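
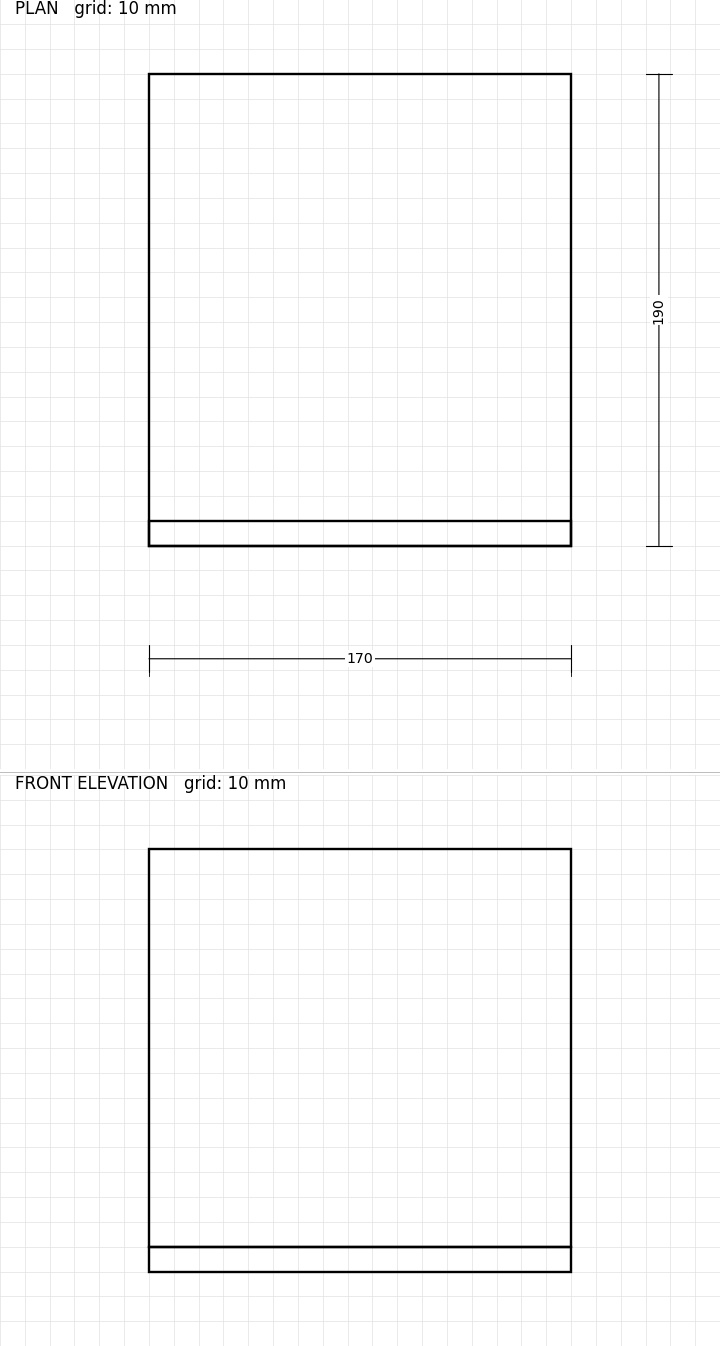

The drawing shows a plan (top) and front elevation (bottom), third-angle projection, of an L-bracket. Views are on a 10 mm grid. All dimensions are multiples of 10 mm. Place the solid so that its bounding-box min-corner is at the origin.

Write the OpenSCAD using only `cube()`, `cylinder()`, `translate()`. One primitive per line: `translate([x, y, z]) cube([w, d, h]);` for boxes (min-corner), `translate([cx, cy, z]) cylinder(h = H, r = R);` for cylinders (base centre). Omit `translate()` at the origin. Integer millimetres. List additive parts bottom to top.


cube([170, 190, 10]);
translate([0, 0, 10]) cube([170, 10, 160]);


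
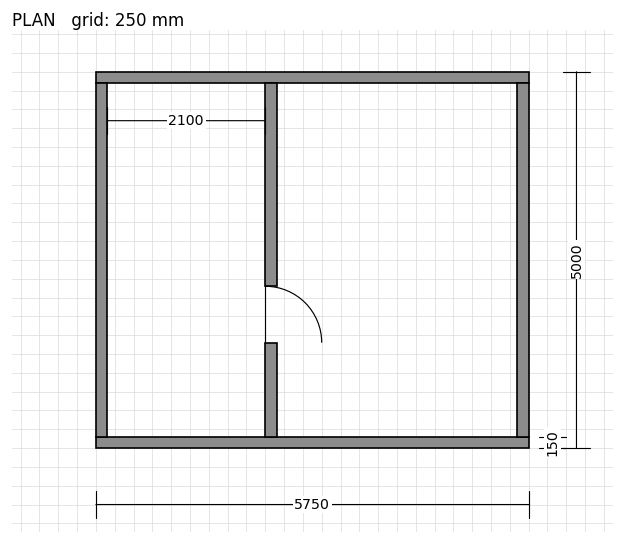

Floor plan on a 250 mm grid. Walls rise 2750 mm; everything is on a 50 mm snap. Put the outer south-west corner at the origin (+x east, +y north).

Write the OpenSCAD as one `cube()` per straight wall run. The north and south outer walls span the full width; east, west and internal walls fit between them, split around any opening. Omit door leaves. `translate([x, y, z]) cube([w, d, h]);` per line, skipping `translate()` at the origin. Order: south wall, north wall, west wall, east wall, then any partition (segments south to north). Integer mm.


cube([5750, 150, 2750]);
translate([0, 4850, 0]) cube([5750, 150, 2750]);
translate([0, 150, 0]) cube([150, 4700, 2750]);
translate([5600, 150, 0]) cube([150, 4700, 2750]);
translate([2250, 150, 0]) cube([150, 1250, 2750]);
translate([2250, 2150, 0]) cube([150, 2700, 2750]);


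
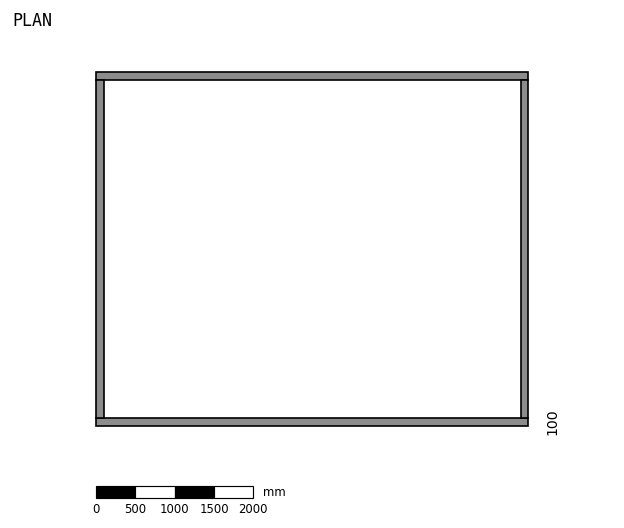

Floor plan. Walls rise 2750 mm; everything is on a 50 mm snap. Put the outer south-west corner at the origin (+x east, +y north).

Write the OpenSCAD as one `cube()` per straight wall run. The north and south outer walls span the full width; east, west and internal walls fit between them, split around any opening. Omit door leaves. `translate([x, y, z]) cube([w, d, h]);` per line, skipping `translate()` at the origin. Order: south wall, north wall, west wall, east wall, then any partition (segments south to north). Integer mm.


cube([5500, 100, 2750]);
translate([0, 4400, 0]) cube([5500, 100, 2750]);
translate([0, 100, 0]) cube([100, 4300, 2750]);
translate([5400, 100, 0]) cube([100, 4300, 2750]);


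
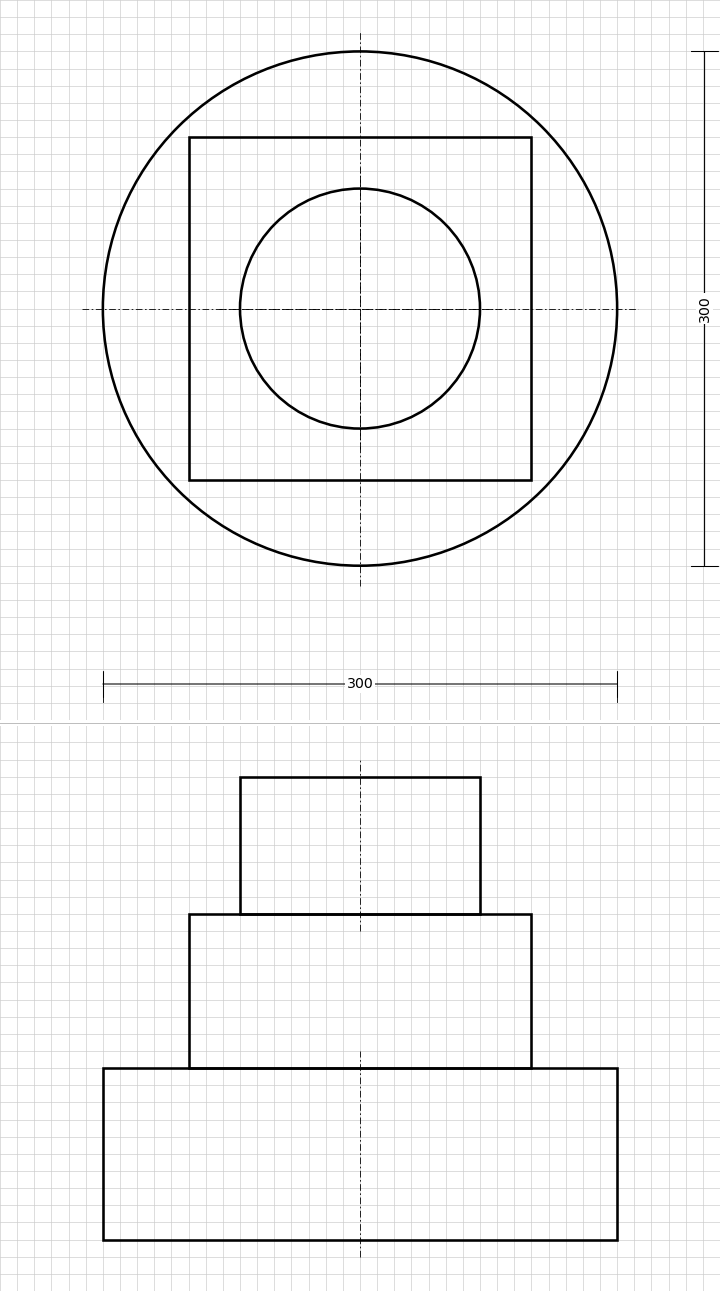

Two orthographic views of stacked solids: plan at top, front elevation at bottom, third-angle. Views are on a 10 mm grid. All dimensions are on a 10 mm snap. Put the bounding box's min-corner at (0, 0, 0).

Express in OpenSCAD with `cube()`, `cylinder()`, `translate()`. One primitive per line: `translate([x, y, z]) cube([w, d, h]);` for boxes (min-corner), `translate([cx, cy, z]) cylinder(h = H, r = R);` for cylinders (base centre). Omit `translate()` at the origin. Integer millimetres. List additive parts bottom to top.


translate([150, 150, 0]) cylinder(h = 100, r = 150);
translate([50, 50, 100]) cube([200, 200, 90]);
translate([150, 150, 190]) cylinder(h = 80, r = 70);


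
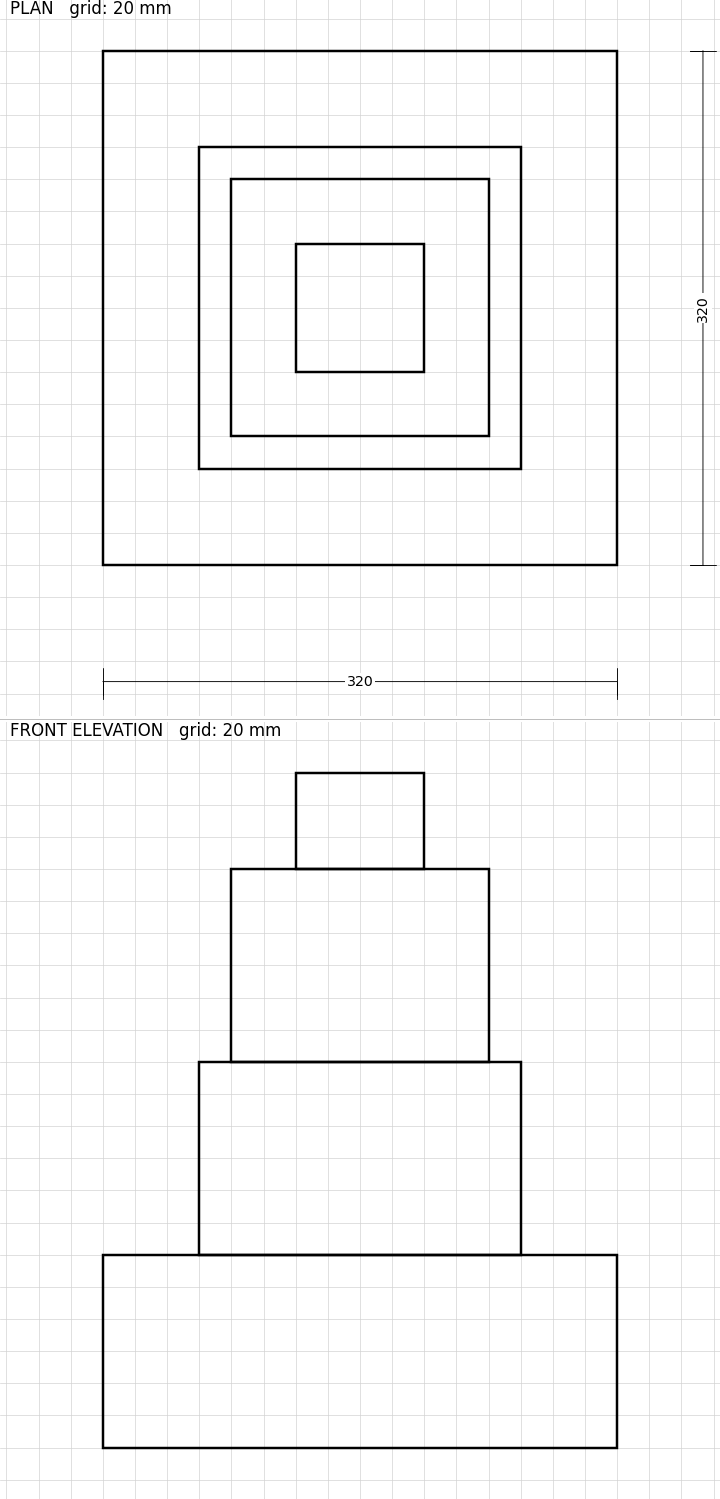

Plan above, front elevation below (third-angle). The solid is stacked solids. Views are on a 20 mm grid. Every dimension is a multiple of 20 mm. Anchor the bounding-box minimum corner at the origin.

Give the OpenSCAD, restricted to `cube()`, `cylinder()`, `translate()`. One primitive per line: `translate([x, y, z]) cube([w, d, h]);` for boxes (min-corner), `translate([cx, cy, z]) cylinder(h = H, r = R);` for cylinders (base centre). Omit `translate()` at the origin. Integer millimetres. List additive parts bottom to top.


cube([320, 320, 120]);
translate([60, 60, 120]) cube([200, 200, 120]);
translate([80, 80, 240]) cube([160, 160, 120]);
translate([120, 120, 360]) cube([80, 80, 60]);


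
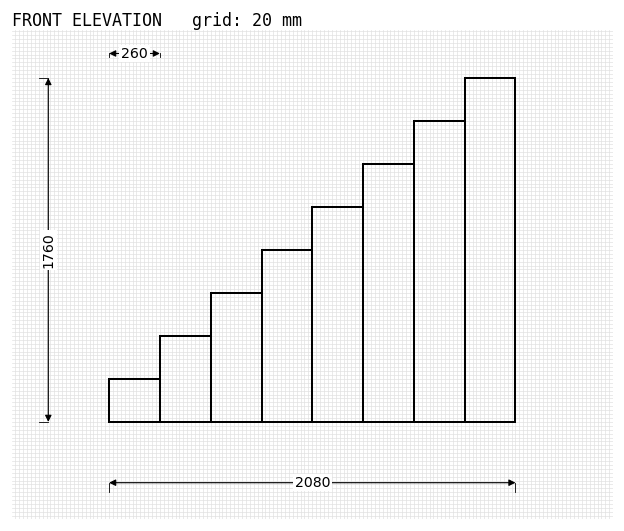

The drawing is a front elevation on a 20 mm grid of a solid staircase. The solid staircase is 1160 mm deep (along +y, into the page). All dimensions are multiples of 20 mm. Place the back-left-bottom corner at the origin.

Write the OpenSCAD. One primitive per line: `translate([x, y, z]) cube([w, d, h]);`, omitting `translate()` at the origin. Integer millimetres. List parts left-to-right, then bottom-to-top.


cube([260, 1160, 220]);
translate([260, 0, 0]) cube([260, 1160, 440]);
translate([520, 0, 0]) cube([260, 1160, 660]);
translate([780, 0, 0]) cube([260, 1160, 880]);
translate([1040, 0, 0]) cube([260, 1160, 1100]);
translate([1300, 0, 0]) cube([260, 1160, 1320]);
translate([1560, 0, 0]) cube([260, 1160, 1540]);
translate([1820, 0, 0]) cube([260, 1160, 1760]);


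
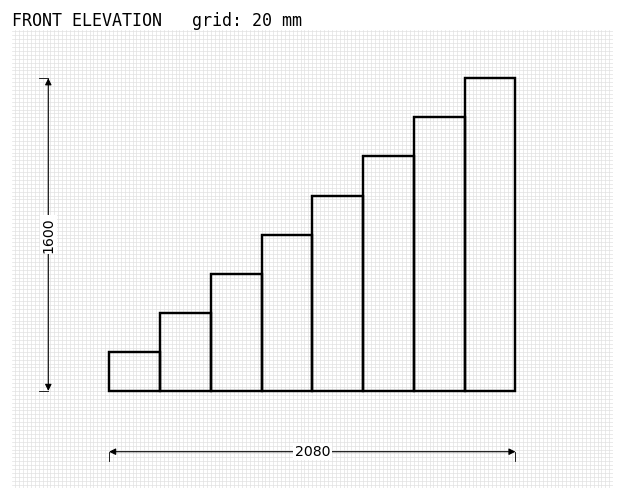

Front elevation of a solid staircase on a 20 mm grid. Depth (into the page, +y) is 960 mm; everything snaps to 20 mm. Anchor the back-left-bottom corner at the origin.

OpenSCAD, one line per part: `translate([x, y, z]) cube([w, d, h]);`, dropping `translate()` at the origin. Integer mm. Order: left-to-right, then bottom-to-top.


cube([260, 960, 200]);
translate([260, 0, 0]) cube([260, 960, 400]);
translate([520, 0, 0]) cube([260, 960, 600]);
translate([780, 0, 0]) cube([260, 960, 800]);
translate([1040, 0, 0]) cube([260, 960, 1000]);
translate([1300, 0, 0]) cube([260, 960, 1200]);
translate([1560, 0, 0]) cube([260, 960, 1400]);
translate([1820, 0, 0]) cube([260, 960, 1600]);


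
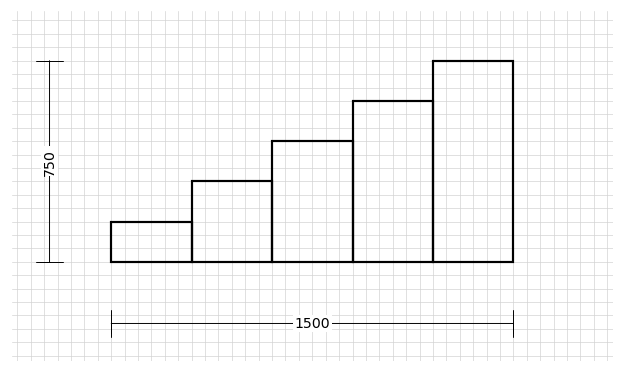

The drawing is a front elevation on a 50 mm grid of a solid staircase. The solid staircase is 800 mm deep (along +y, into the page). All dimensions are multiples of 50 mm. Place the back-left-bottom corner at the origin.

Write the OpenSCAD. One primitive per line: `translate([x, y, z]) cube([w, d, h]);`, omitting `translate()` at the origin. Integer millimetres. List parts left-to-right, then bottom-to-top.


cube([300, 800, 150]);
translate([300, 0, 0]) cube([300, 800, 300]);
translate([600, 0, 0]) cube([300, 800, 450]);
translate([900, 0, 0]) cube([300, 800, 600]);
translate([1200, 0, 0]) cube([300, 800, 750]);


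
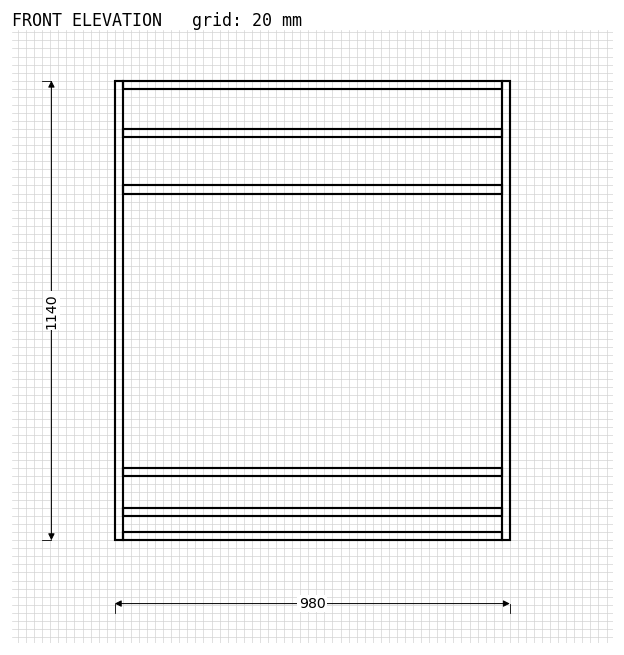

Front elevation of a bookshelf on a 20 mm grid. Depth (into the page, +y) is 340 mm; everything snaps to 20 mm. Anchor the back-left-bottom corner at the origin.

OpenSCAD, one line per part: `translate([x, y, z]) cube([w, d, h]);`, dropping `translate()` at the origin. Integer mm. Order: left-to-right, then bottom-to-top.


cube([20, 340, 1140]);
translate([20, 0, 0]) cube([940, 340, 20]);
translate([20, 0, 60]) cube([940, 340, 20]);
translate([20, 0, 160]) cube([940, 340, 20]);
translate([20, 0, 860]) cube([940, 340, 20]);
translate([20, 0, 1000]) cube([940, 340, 20]);
translate([20, 0, 1120]) cube([940, 340, 20]);
translate([960, 0, 0]) cube([20, 340, 1140]);


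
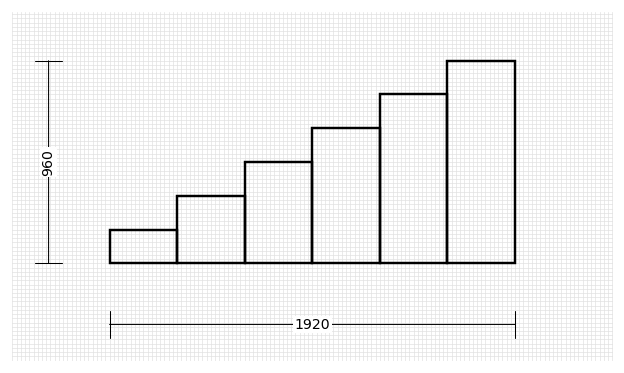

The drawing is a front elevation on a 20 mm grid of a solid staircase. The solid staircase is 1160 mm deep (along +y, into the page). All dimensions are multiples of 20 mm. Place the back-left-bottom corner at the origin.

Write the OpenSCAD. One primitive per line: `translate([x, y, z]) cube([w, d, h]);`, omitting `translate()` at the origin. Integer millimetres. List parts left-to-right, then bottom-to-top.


cube([320, 1160, 160]);
translate([320, 0, 0]) cube([320, 1160, 320]);
translate([640, 0, 0]) cube([320, 1160, 480]);
translate([960, 0, 0]) cube([320, 1160, 640]);
translate([1280, 0, 0]) cube([320, 1160, 800]);
translate([1600, 0, 0]) cube([320, 1160, 960]);


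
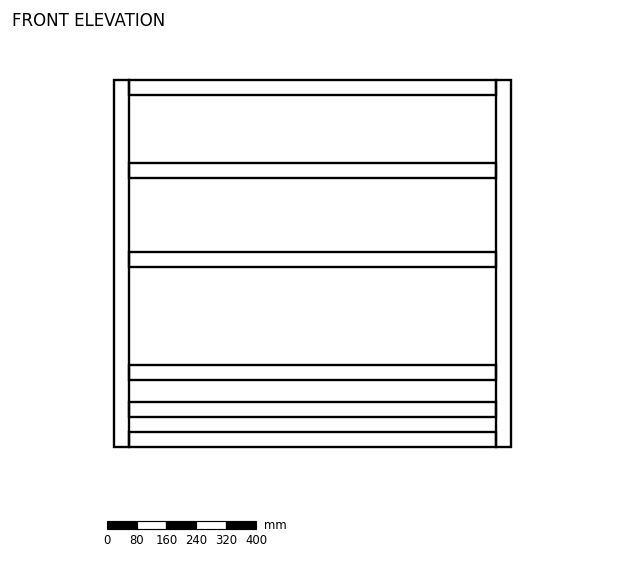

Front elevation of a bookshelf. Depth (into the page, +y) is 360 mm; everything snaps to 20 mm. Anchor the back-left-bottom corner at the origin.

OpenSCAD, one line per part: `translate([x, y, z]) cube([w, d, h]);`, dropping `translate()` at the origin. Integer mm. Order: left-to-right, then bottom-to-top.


cube([40, 360, 980]);
translate([40, 0, 0]) cube([980, 360, 40]);
translate([40, 0, 80]) cube([980, 360, 40]);
translate([40, 0, 180]) cube([980, 360, 40]);
translate([40, 0, 480]) cube([980, 360, 40]);
translate([40, 0, 720]) cube([980, 360, 40]);
translate([40, 0, 940]) cube([980, 360, 40]);
translate([1020, 0, 0]) cube([40, 360, 980]);


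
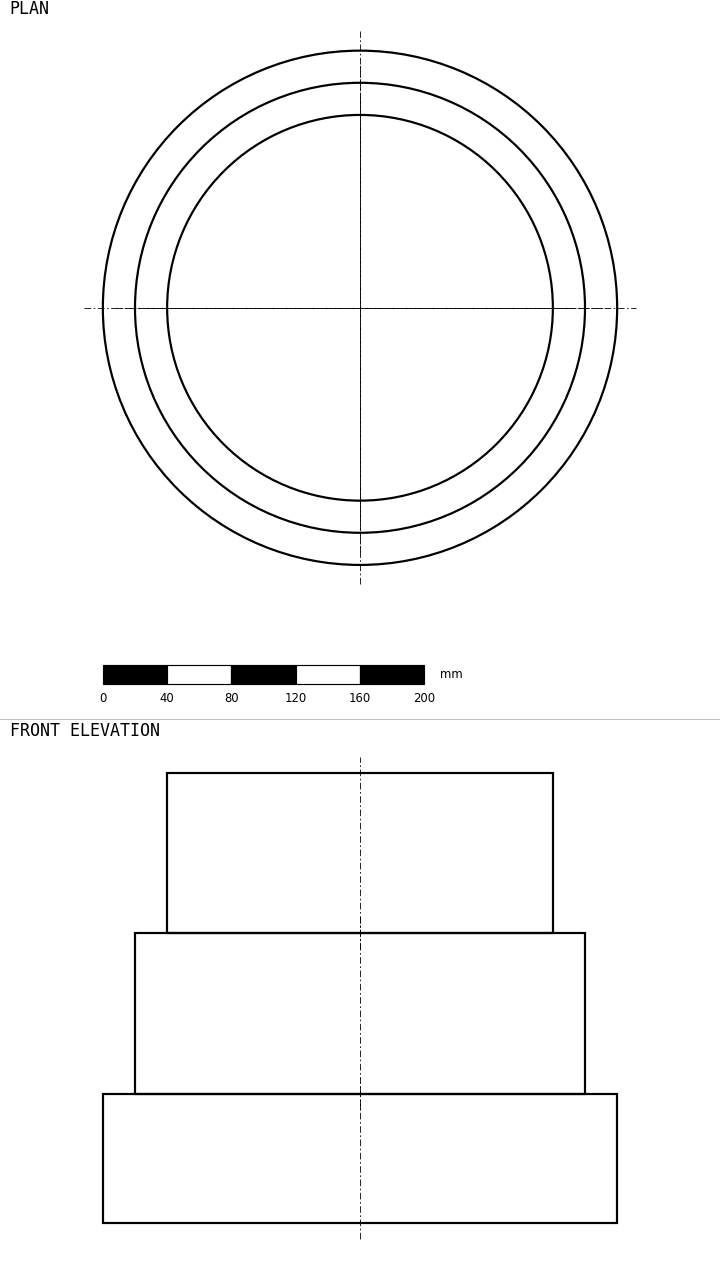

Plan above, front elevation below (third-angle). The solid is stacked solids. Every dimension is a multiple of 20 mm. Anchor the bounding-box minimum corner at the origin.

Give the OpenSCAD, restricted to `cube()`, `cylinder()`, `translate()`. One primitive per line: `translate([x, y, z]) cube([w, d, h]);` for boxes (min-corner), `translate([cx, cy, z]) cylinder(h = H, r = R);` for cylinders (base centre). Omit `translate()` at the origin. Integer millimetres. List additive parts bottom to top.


translate([160, 160, 0]) cylinder(h = 80, r = 160);
translate([160, 160, 80]) cylinder(h = 100, r = 140);
translate([160, 160, 180]) cylinder(h = 100, r = 120);


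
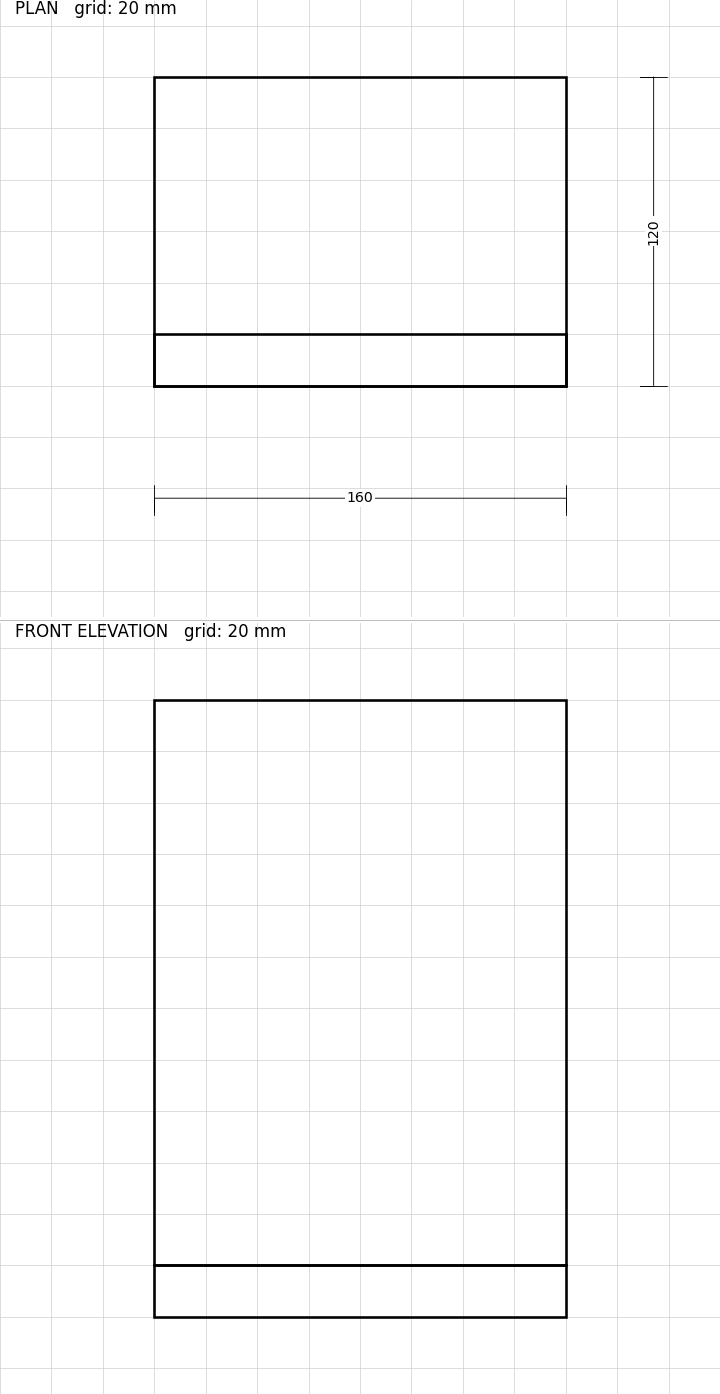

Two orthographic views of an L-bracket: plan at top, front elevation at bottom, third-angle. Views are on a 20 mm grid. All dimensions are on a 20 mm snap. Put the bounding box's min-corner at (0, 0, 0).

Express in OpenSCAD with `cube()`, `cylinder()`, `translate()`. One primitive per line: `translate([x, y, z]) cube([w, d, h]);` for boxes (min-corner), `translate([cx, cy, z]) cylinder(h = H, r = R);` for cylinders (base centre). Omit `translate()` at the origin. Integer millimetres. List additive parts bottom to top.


cube([160, 120, 20]);
translate([0, 0, 20]) cube([160, 20, 220]);


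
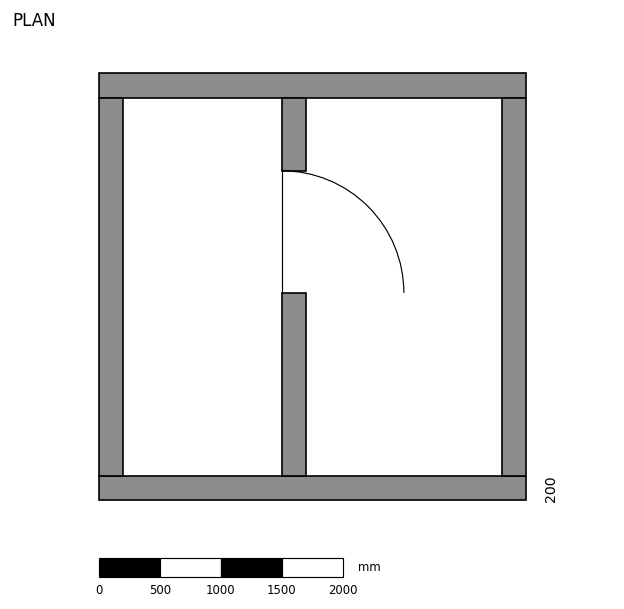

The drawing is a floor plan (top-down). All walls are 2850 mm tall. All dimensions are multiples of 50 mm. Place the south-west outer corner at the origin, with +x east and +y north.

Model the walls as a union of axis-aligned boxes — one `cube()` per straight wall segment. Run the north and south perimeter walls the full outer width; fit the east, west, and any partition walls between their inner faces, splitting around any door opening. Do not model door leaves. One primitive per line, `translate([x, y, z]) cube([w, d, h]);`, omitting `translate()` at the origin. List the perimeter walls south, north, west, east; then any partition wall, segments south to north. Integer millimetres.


cube([3500, 200, 2850]);
translate([0, 3300, 0]) cube([3500, 200, 2850]);
translate([0, 200, 0]) cube([200, 3100, 2850]);
translate([3300, 200, 0]) cube([200, 3100, 2850]);
translate([1500, 200, 0]) cube([200, 1500, 2850]);
translate([1500, 2700, 0]) cube([200, 600, 2850]);


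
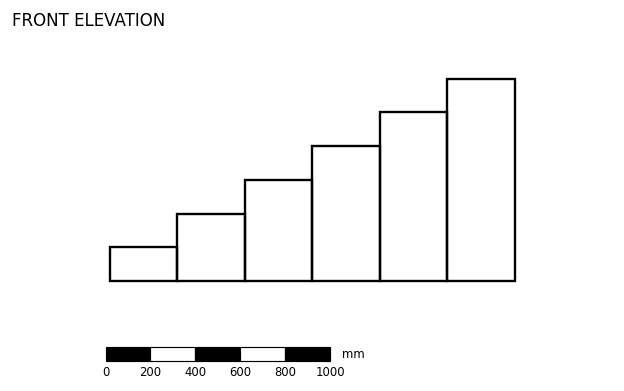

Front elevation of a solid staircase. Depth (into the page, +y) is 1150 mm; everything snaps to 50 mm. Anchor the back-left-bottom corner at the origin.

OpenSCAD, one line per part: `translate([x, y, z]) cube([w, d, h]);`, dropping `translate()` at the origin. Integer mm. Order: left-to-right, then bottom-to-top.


cube([300, 1150, 150]);
translate([300, 0, 0]) cube([300, 1150, 300]);
translate([600, 0, 0]) cube([300, 1150, 450]);
translate([900, 0, 0]) cube([300, 1150, 600]);
translate([1200, 0, 0]) cube([300, 1150, 750]);
translate([1500, 0, 0]) cube([300, 1150, 900]);


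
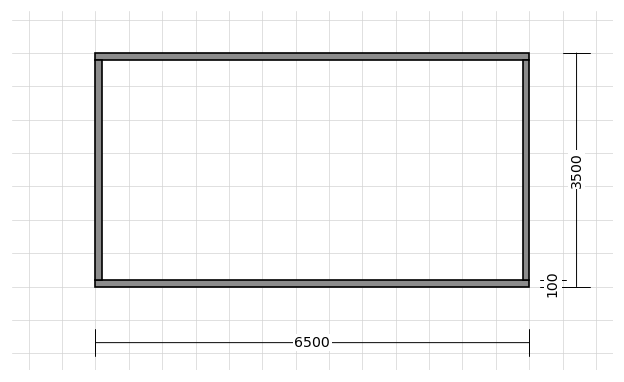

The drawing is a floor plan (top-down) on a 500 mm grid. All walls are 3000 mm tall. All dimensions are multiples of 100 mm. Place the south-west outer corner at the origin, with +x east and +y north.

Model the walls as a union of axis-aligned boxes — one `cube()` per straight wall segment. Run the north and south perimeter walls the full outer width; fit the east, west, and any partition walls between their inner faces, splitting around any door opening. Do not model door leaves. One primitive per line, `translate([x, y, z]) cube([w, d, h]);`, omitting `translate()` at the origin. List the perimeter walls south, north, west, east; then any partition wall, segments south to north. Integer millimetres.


cube([6500, 100, 3000]);
translate([0, 3400, 0]) cube([6500, 100, 3000]);
translate([0, 100, 0]) cube([100, 3300, 3000]);
translate([6400, 100, 0]) cube([100, 3300, 3000]);


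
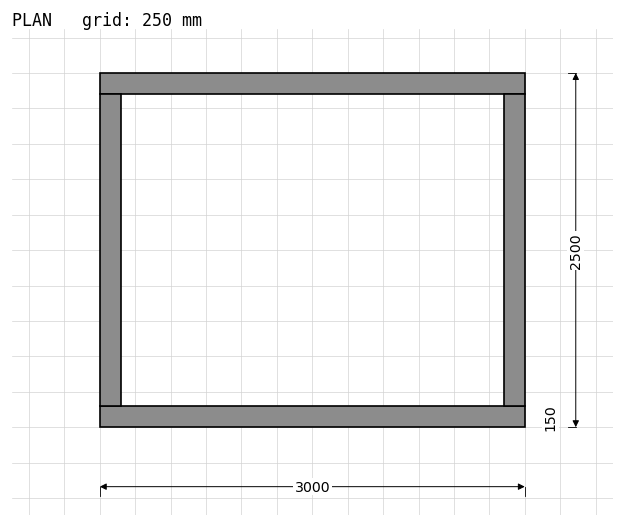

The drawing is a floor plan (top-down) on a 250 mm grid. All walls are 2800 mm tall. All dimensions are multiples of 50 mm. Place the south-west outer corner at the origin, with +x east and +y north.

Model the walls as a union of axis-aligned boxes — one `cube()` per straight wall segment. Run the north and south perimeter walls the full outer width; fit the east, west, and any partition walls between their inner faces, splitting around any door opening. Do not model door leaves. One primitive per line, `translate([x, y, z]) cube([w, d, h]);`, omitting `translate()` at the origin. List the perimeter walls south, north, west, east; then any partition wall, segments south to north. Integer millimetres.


cube([3000, 150, 2800]);
translate([0, 2350, 0]) cube([3000, 150, 2800]);
translate([0, 150, 0]) cube([150, 2200, 2800]);
translate([2850, 150, 0]) cube([150, 2200, 2800]);


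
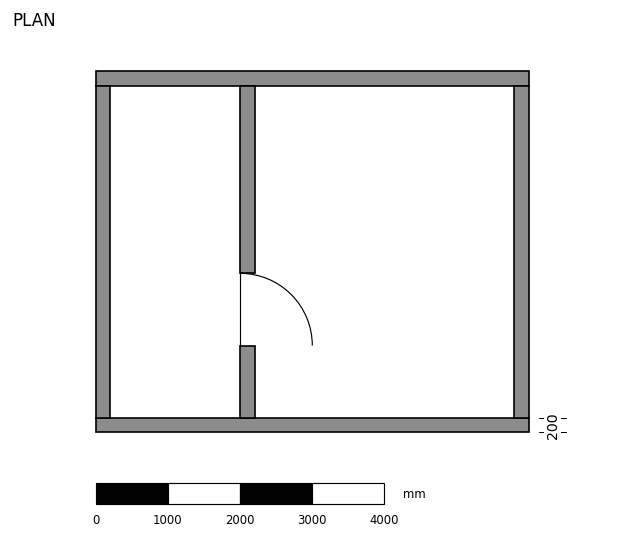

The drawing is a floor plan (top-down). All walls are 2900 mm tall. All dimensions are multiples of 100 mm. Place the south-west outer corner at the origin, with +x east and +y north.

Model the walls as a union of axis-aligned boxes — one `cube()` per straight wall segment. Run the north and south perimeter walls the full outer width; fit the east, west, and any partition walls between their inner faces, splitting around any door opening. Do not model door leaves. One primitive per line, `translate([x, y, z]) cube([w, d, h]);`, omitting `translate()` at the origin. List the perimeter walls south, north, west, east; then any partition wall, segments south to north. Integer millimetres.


cube([6000, 200, 2900]);
translate([0, 4800, 0]) cube([6000, 200, 2900]);
translate([0, 200, 0]) cube([200, 4600, 2900]);
translate([5800, 200, 0]) cube([200, 4600, 2900]);
translate([2000, 200, 0]) cube([200, 1000, 2900]);
translate([2000, 2200, 0]) cube([200, 2600, 2900]);


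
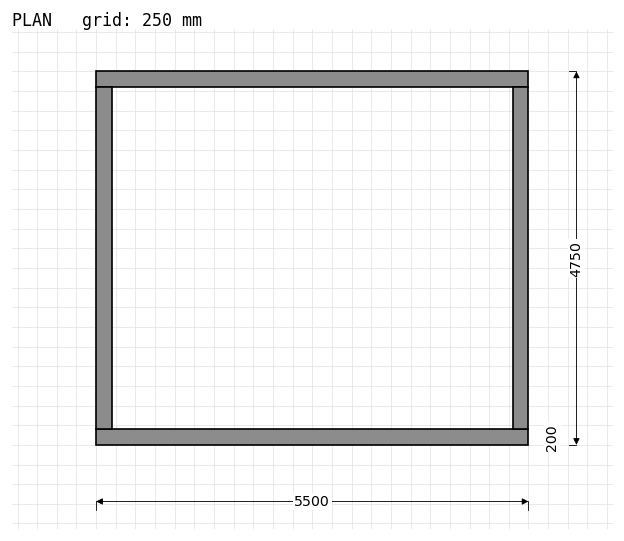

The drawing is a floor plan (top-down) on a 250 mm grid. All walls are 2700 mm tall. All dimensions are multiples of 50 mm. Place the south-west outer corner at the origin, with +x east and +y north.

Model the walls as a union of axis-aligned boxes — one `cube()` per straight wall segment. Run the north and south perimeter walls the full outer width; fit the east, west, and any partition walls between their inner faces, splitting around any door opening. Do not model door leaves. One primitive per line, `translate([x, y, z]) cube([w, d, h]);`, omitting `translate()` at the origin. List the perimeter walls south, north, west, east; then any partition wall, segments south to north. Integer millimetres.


cube([5500, 200, 2700]);
translate([0, 4550, 0]) cube([5500, 200, 2700]);
translate([0, 200, 0]) cube([200, 4350, 2700]);
translate([5300, 200, 0]) cube([200, 4350, 2700]);


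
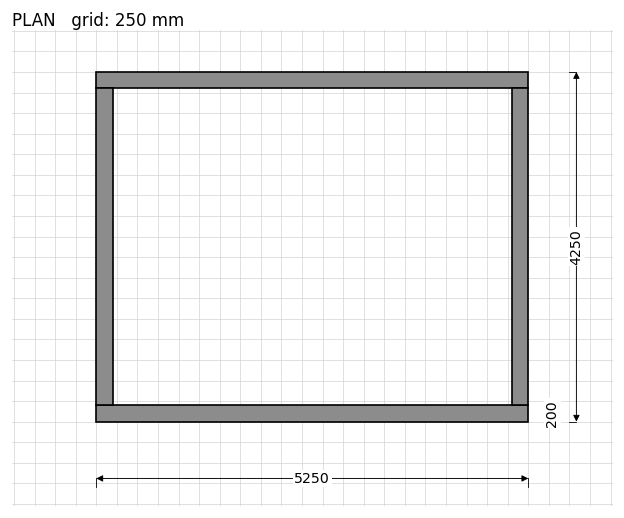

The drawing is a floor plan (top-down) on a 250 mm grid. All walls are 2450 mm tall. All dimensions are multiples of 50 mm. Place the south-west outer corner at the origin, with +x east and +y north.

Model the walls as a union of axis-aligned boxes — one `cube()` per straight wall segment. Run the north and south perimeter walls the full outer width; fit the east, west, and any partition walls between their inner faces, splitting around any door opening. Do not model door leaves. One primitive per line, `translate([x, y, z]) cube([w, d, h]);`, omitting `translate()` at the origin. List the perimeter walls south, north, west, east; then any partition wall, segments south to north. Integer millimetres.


cube([5250, 200, 2450]);
translate([0, 4050, 0]) cube([5250, 200, 2450]);
translate([0, 200, 0]) cube([200, 3850, 2450]);
translate([5050, 200, 0]) cube([200, 3850, 2450]);


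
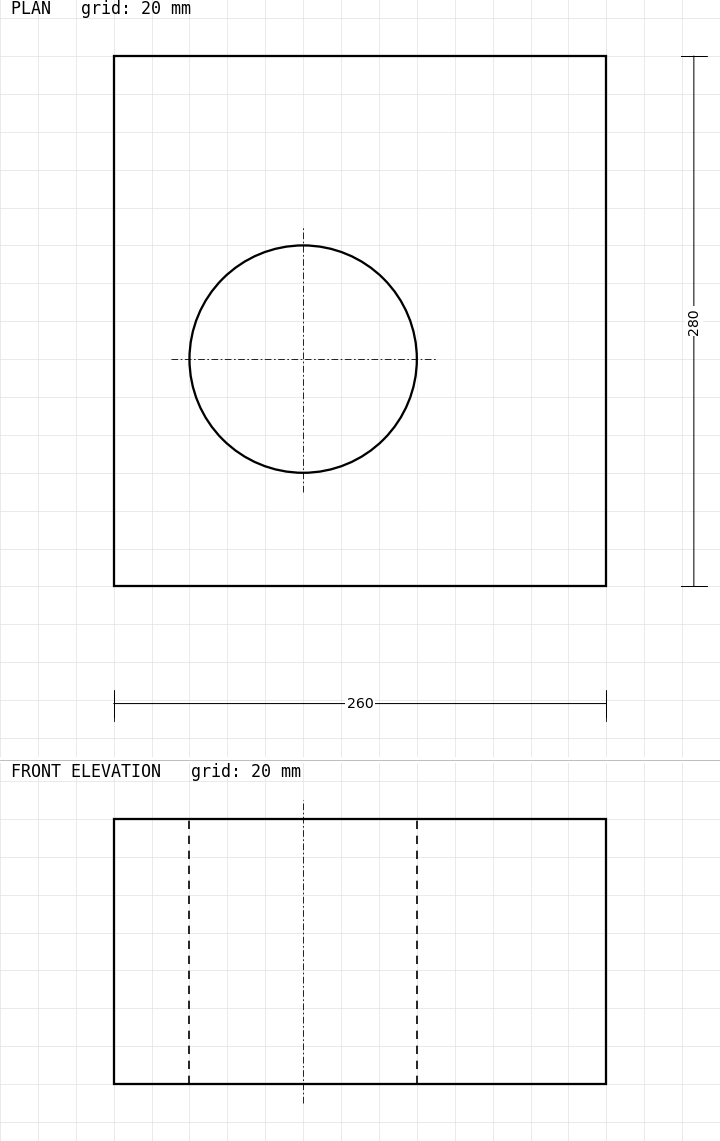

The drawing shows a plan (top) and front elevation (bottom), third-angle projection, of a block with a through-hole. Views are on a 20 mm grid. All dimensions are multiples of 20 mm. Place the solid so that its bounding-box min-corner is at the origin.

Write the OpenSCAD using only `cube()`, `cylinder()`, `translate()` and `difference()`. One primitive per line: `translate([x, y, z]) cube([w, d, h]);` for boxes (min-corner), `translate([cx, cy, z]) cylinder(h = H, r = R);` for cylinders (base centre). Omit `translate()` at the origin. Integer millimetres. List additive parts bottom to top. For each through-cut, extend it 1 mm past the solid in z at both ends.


difference() {
  cube([260, 280, 140]);
  translate([100, 120, -1]) cylinder(h = 142, r = 60);
}


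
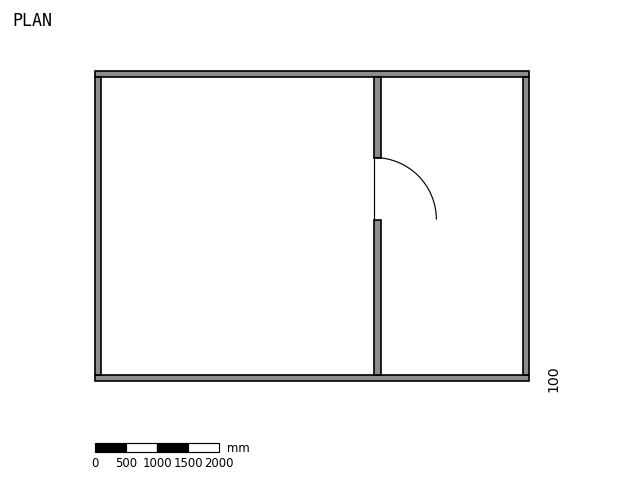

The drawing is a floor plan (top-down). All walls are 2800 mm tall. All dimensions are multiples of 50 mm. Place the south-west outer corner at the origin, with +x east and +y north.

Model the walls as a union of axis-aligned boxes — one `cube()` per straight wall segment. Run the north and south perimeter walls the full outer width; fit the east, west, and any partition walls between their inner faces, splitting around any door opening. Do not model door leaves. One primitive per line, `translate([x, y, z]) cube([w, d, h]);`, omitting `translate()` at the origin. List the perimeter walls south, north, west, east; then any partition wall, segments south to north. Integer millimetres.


cube([7000, 100, 2800]);
translate([0, 4900, 0]) cube([7000, 100, 2800]);
translate([0, 100, 0]) cube([100, 4800, 2800]);
translate([6900, 100, 0]) cube([100, 4800, 2800]);
translate([4500, 100, 0]) cube([100, 2500, 2800]);
translate([4500, 3600, 0]) cube([100, 1300, 2800]);


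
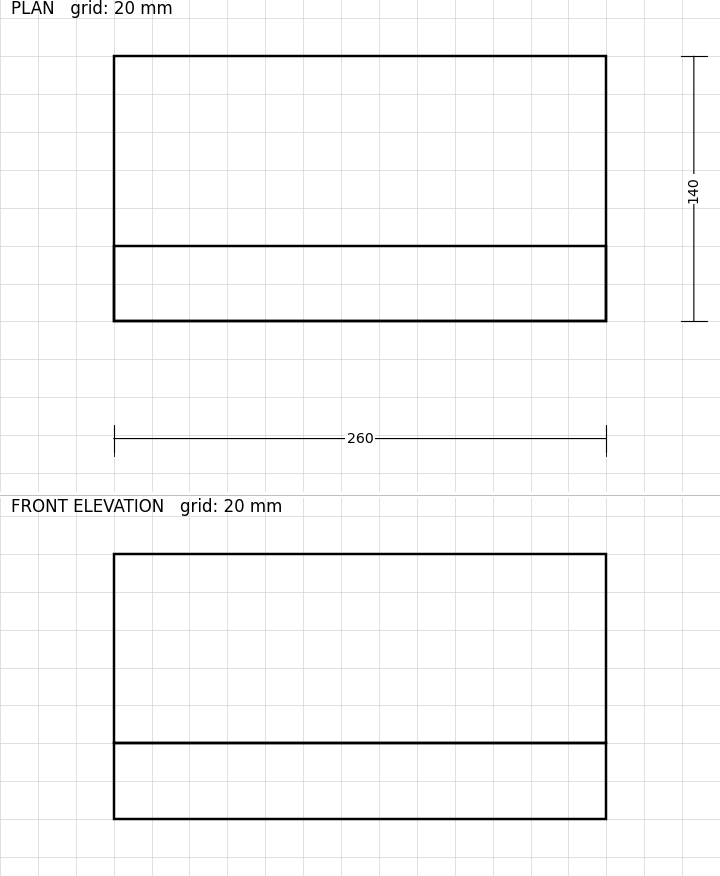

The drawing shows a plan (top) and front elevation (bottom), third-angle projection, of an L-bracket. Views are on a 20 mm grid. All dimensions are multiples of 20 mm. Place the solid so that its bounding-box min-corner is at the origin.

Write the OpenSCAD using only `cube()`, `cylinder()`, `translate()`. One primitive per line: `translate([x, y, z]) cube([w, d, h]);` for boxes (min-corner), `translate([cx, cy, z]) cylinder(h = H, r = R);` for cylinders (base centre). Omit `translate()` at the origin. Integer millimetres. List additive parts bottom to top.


cube([260, 140, 40]);
translate([0, 0, 40]) cube([260, 40, 100]);


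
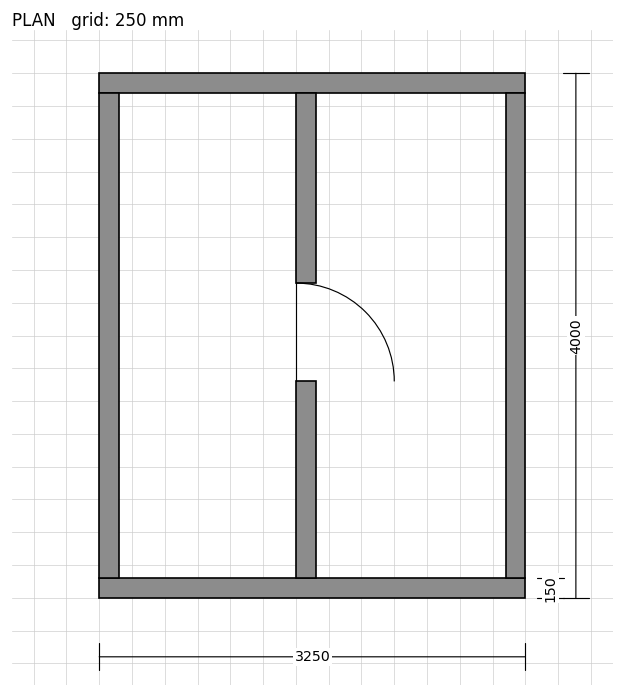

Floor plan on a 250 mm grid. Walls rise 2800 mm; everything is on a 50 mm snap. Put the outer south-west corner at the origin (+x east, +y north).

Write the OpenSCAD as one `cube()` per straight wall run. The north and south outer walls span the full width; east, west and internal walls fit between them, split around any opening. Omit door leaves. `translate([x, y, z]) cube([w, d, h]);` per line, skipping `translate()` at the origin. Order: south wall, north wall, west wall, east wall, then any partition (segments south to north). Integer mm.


cube([3250, 150, 2800]);
translate([0, 3850, 0]) cube([3250, 150, 2800]);
translate([0, 150, 0]) cube([150, 3700, 2800]);
translate([3100, 150, 0]) cube([150, 3700, 2800]);
translate([1500, 150, 0]) cube([150, 1500, 2800]);
translate([1500, 2400, 0]) cube([150, 1450, 2800]);


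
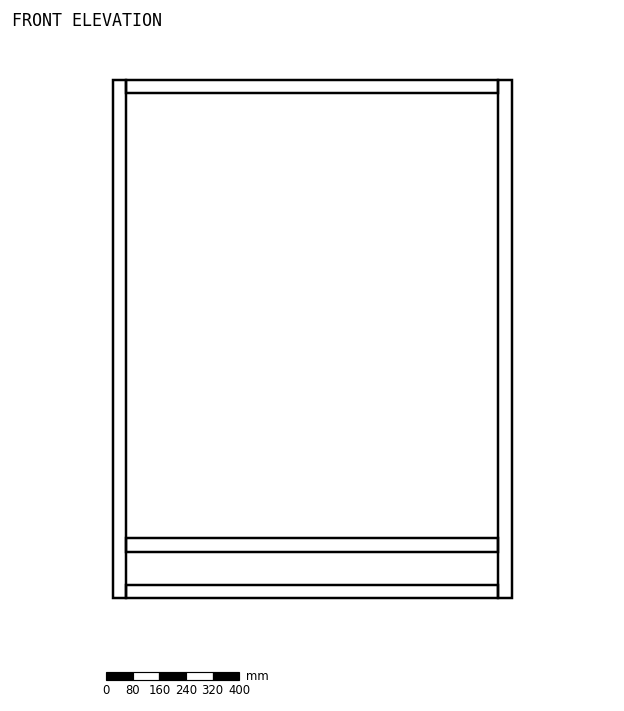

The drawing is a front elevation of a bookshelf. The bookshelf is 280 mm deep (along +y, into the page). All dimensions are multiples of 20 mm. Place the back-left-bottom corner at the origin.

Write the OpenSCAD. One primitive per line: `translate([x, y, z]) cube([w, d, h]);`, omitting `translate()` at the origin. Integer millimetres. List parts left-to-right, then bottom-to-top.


cube([40, 280, 1560]);
translate([40, 0, 0]) cube([1120, 280, 40]);
translate([40, 0, 140]) cube([1120, 280, 40]);
translate([40, 0, 1520]) cube([1120, 280, 40]);
translate([1160, 0, 0]) cube([40, 280, 1560]);


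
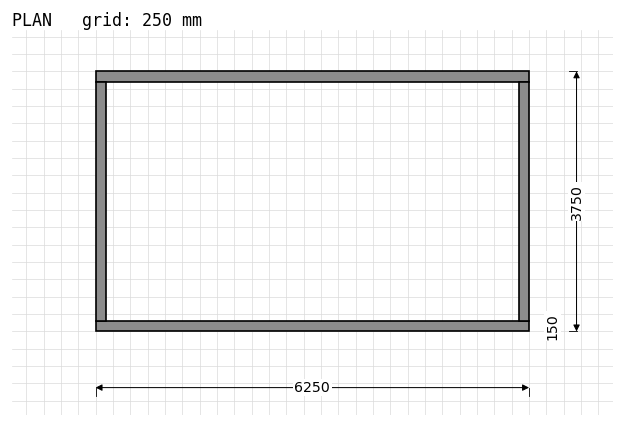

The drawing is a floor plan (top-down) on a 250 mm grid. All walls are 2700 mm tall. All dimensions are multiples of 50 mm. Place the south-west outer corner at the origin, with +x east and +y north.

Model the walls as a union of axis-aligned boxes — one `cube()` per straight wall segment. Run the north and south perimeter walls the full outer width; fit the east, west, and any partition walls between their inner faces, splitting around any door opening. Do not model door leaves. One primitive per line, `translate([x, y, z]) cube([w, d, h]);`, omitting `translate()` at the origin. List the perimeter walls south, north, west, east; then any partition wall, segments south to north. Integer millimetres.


cube([6250, 150, 2700]);
translate([0, 3600, 0]) cube([6250, 150, 2700]);
translate([0, 150, 0]) cube([150, 3450, 2700]);
translate([6100, 150, 0]) cube([150, 3450, 2700]);


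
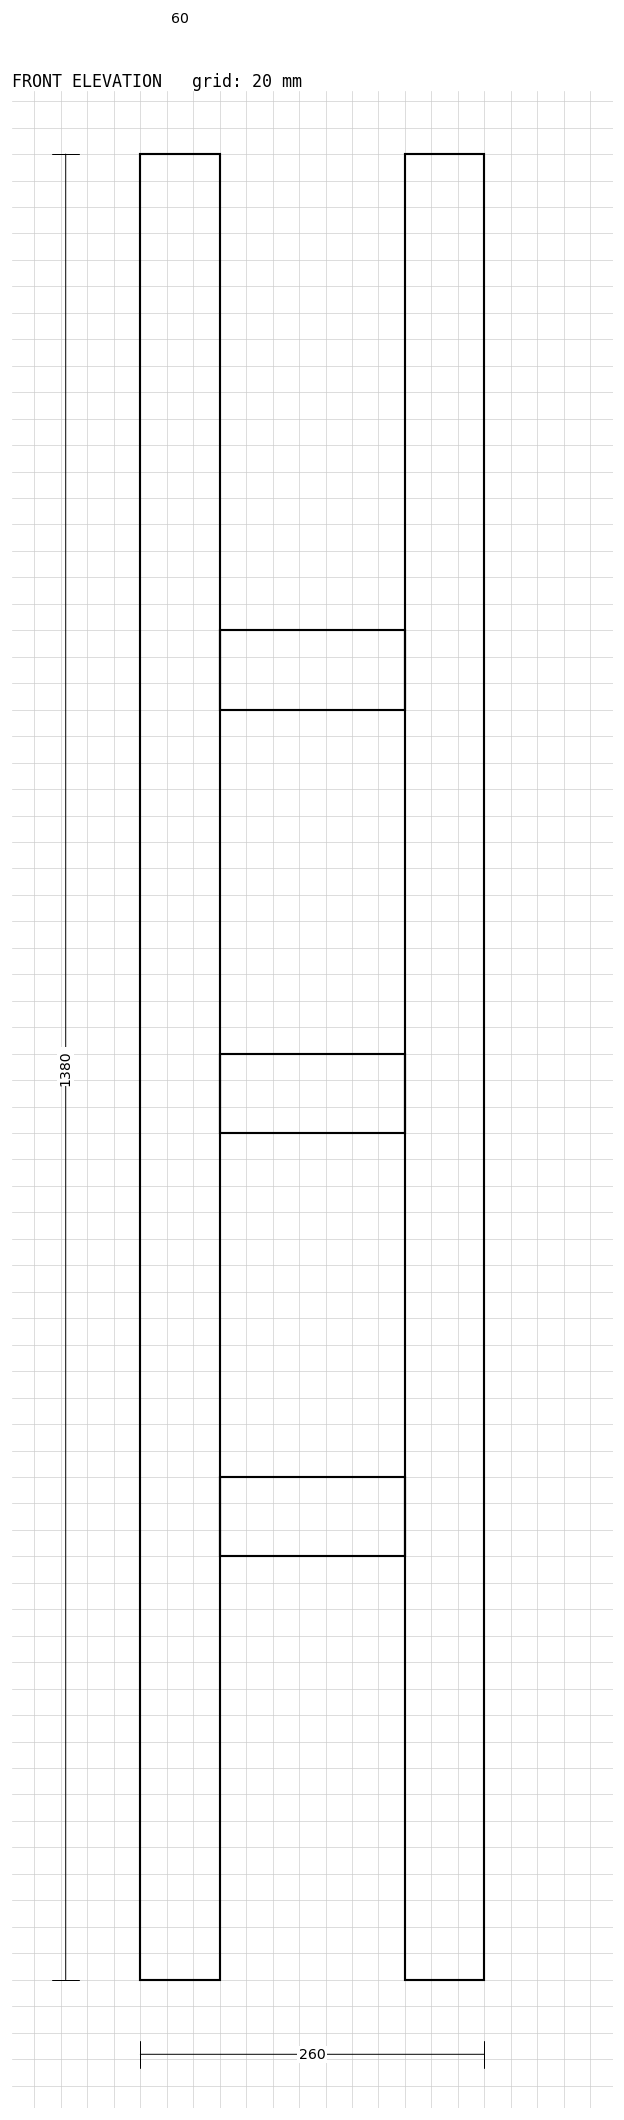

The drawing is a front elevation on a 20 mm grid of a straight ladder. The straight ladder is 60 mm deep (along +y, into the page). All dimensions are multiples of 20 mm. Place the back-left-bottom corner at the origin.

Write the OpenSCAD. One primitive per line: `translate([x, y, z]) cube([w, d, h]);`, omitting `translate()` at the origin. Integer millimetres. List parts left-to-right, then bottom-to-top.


cube([60, 60, 1380]);
translate([60, 0, 320]) cube([140, 60, 60]);
translate([60, 0, 640]) cube([140, 60, 60]);
translate([60, 0, 960]) cube([140, 60, 60]);
translate([200, 0, 0]) cube([60, 60, 1380]);


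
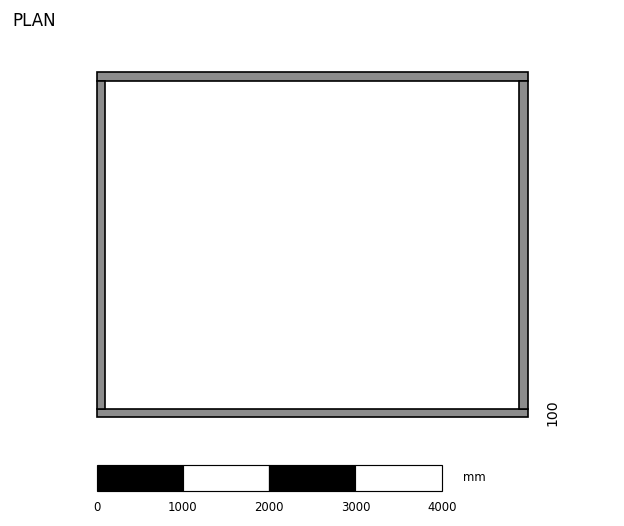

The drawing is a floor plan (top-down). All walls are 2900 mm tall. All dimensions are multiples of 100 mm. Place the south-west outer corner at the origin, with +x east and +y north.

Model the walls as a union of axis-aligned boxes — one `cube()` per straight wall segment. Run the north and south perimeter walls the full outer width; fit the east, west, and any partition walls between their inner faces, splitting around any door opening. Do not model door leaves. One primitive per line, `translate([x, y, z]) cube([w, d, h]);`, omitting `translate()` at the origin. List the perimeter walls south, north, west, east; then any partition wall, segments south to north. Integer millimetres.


cube([5000, 100, 2900]);
translate([0, 3900, 0]) cube([5000, 100, 2900]);
translate([0, 100, 0]) cube([100, 3800, 2900]);
translate([4900, 100, 0]) cube([100, 3800, 2900]);


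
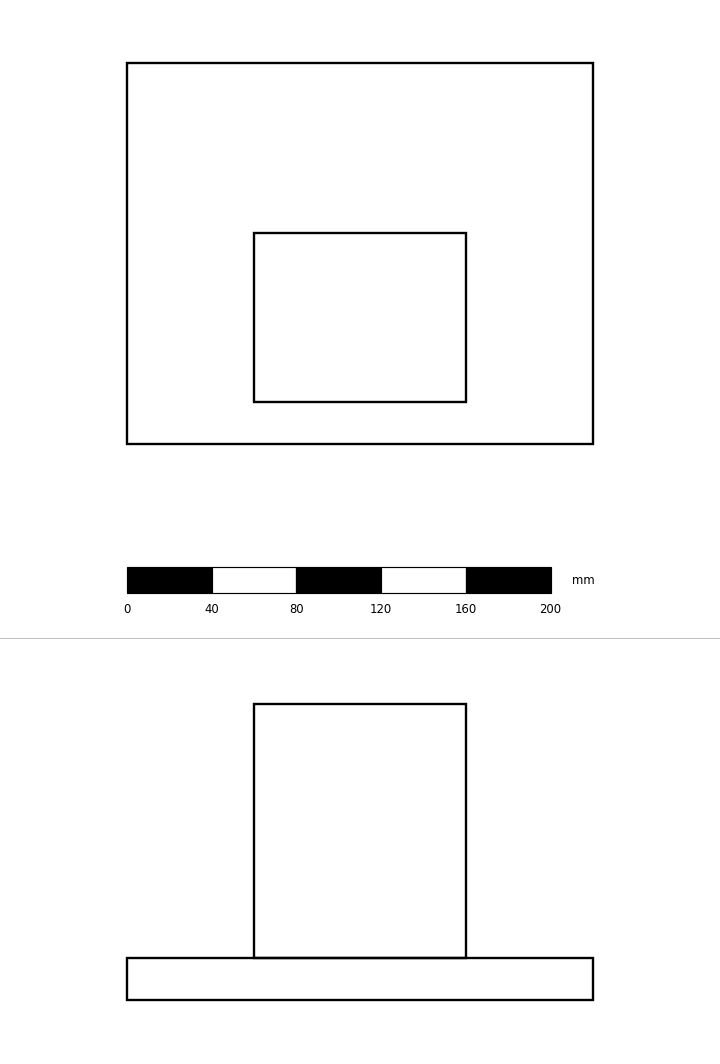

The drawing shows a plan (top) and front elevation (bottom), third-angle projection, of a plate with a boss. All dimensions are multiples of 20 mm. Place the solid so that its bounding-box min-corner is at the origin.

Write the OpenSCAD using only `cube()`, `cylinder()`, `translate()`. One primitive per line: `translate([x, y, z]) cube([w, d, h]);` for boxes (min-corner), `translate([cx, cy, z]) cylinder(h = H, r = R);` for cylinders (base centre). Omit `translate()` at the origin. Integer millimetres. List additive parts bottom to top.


cube([220, 180, 20]);
translate([60, 20, 20]) cube([100, 80, 120]);


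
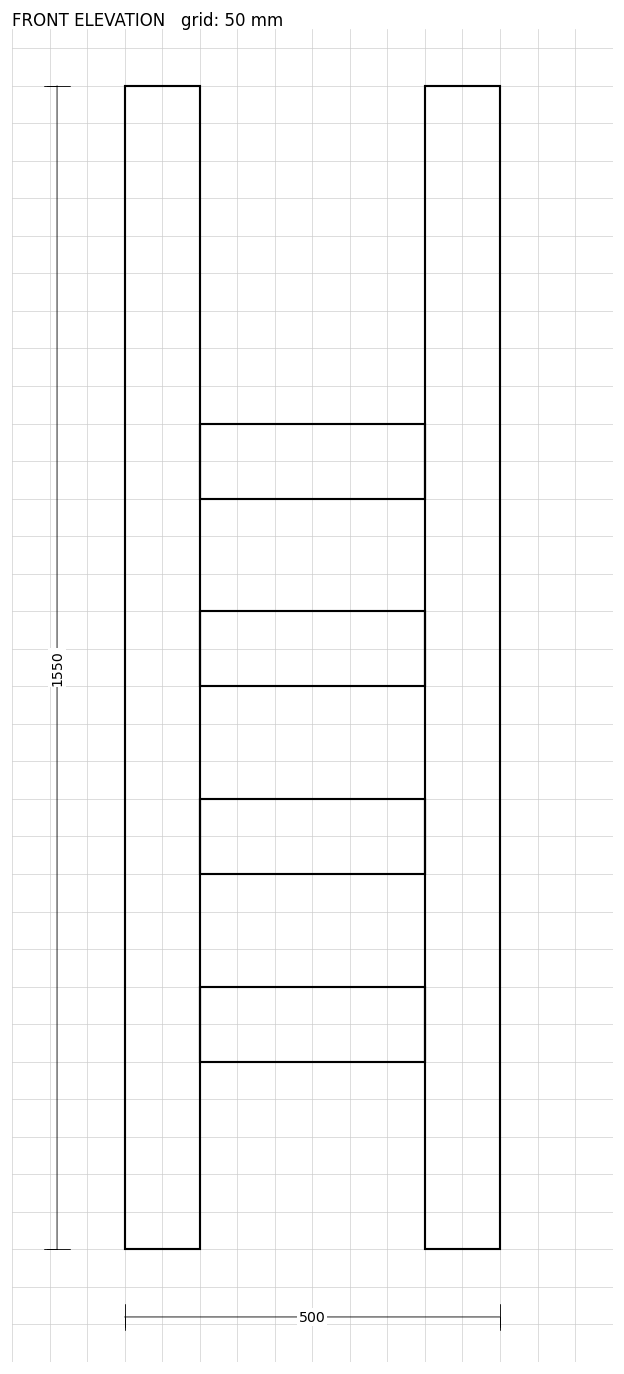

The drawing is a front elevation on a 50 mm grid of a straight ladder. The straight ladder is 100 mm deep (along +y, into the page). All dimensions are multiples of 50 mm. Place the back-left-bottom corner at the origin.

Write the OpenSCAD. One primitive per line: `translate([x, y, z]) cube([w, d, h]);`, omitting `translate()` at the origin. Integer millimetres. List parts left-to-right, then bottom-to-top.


cube([100, 100, 1550]);
translate([100, 0, 250]) cube([300, 100, 100]);
translate([100, 0, 500]) cube([300, 100, 100]);
translate([100, 0, 750]) cube([300, 100, 100]);
translate([100, 0, 1000]) cube([300, 100, 100]);
translate([400, 0, 0]) cube([100, 100, 1550]);


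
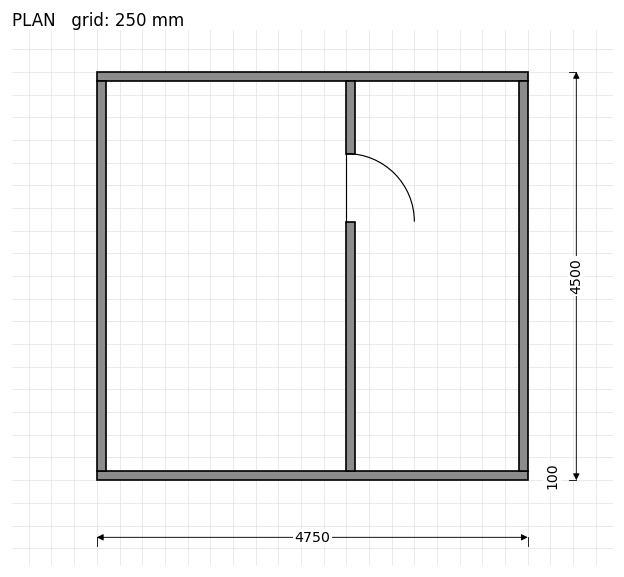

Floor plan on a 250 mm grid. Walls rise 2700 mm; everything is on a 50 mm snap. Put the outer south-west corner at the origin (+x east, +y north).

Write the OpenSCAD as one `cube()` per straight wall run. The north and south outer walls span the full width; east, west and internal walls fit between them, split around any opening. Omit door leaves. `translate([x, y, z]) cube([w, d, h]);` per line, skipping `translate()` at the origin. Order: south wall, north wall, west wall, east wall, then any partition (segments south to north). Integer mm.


cube([4750, 100, 2700]);
translate([0, 4400, 0]) cube([4750, 100, 2700]);
translate([0, 100, 0]) cube([100, 4300, 2700]);
translate([4650, 100, 0]) cube([100, 4300, 2700]);
translate([2750, 100, 0]) cube([100, 2750, 2700]);
translate([2750, 3600, 0]) cube([100, 800, 2700]);


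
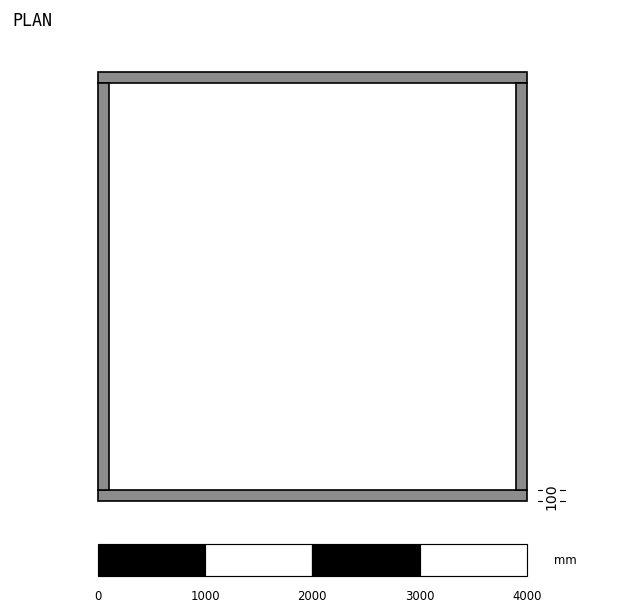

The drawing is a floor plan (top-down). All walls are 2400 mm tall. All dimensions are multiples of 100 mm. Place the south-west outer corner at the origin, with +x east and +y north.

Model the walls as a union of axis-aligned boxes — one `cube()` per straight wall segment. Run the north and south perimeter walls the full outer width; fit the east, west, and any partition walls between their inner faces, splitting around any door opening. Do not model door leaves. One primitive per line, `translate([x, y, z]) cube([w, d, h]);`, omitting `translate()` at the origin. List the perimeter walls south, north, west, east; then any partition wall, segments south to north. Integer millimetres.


cube([4000, 100, 2400]);
translate([0, 3900, 0]) cube([4000, 100, 2400]);
translate([0, 100, 0]) cube([100, 3800, 2400]);
translate([3900, 100, 0]) cube([100, 3800, 2400]);


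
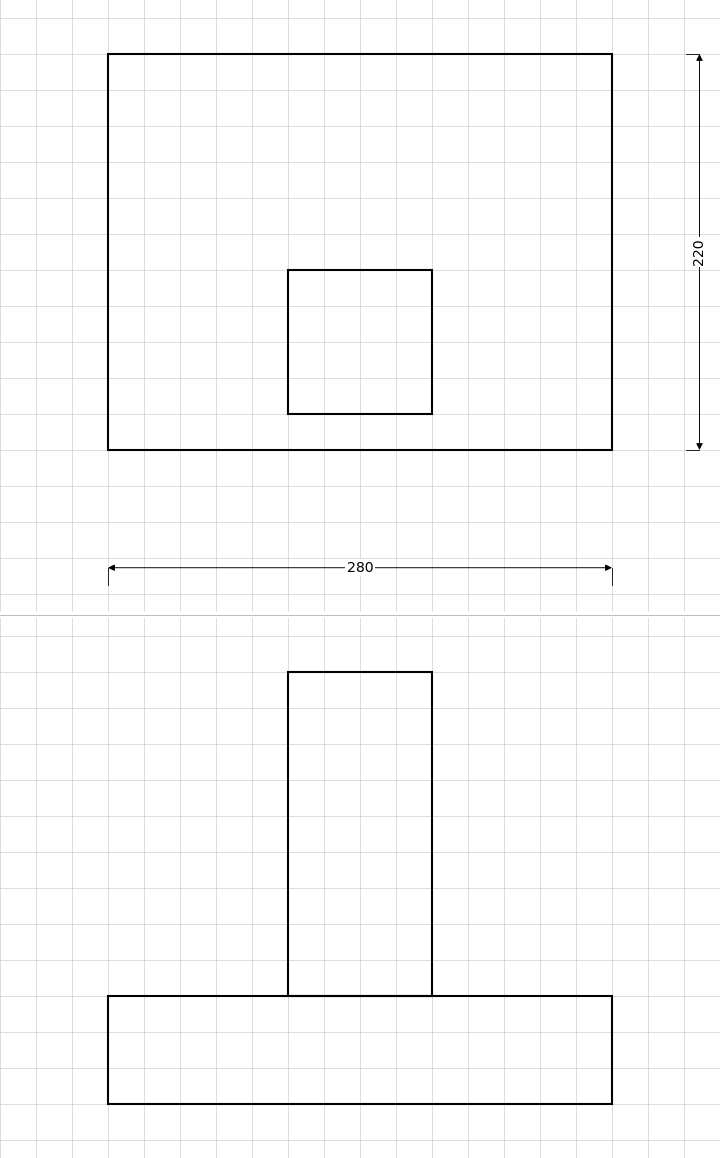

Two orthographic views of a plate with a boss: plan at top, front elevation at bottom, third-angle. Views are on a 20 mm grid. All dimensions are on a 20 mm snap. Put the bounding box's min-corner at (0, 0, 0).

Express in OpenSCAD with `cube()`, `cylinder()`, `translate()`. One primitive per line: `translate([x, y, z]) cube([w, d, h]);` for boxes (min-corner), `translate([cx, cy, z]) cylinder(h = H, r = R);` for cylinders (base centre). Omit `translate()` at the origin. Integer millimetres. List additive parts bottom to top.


cube([280, 220, 60]);
translate([100, 20, 60]) cube([80, 80, 180]);


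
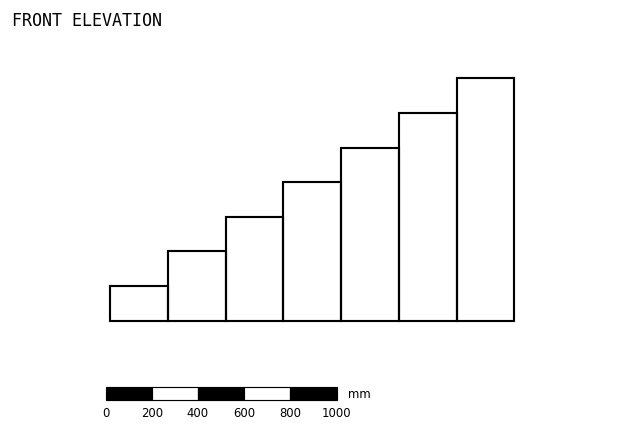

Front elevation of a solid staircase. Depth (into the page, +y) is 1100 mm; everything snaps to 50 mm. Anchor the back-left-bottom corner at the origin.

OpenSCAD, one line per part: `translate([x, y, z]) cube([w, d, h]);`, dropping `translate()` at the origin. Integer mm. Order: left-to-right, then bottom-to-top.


cube([250, 1100, 150]);
translate([250, 0, 0]) cube([250, 1100, 300]);
translate([500, 0, 0]) cube([250, 1100, 450]);
translate([750, 0, 0]) cube([250, 1100, 600]);
translate([1000, 0, 0]) cube([250, 1100, 750]);
translate([1250, 0, 0]) cube([250, 1100, 900]);
translate([1500, 0, 0]) cube([250, 1100, 1050]);


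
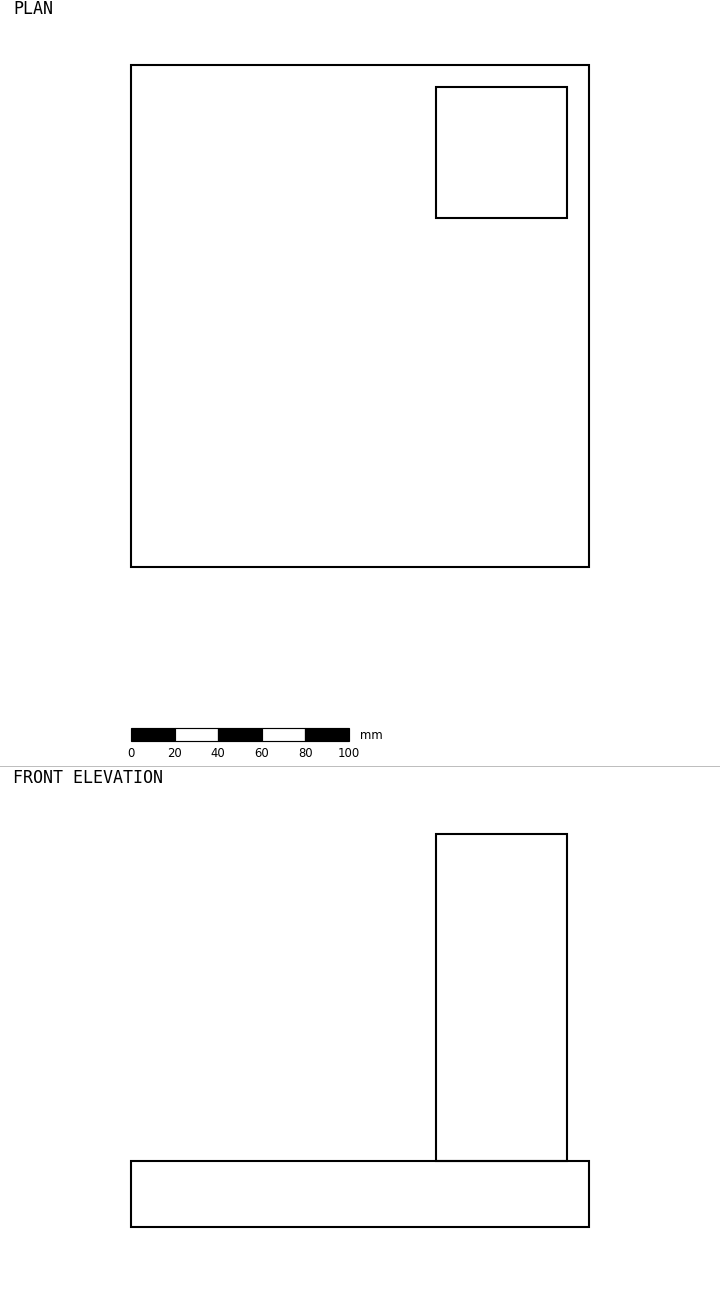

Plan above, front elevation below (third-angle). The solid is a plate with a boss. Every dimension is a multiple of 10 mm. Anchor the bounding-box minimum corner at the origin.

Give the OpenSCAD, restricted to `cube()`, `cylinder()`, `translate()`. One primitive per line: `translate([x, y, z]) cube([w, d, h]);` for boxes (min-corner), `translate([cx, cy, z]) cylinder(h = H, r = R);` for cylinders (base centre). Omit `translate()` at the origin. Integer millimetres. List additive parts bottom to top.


cube([210, 230, 30]);
translate([140, 160, 30]) cube([60, 60, 150]);


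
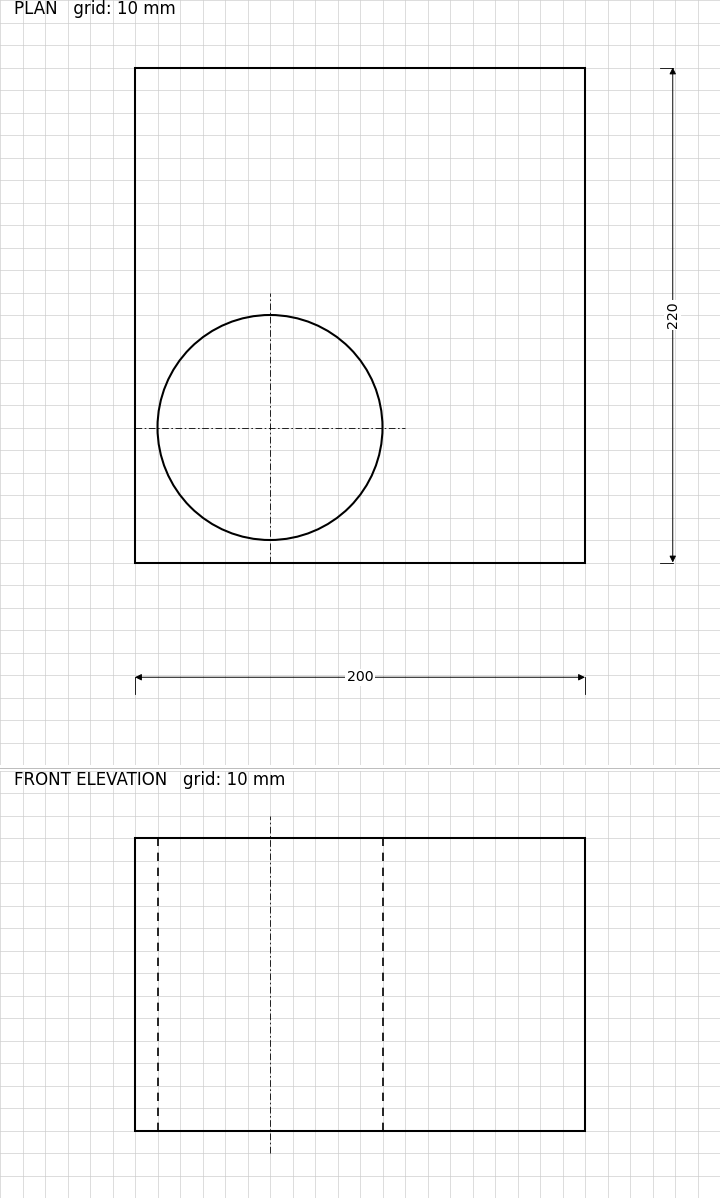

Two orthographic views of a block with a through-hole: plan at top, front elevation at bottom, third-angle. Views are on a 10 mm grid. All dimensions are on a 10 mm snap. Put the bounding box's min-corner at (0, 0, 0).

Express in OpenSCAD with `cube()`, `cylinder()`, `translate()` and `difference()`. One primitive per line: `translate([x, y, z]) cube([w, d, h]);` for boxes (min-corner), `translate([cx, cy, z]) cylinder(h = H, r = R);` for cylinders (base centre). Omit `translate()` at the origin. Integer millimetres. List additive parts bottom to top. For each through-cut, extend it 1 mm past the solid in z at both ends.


difference() {
  cube([200, 220, 130]);
  translate([60, 60, -1]) cylinder(h = 132, r = 50);
}


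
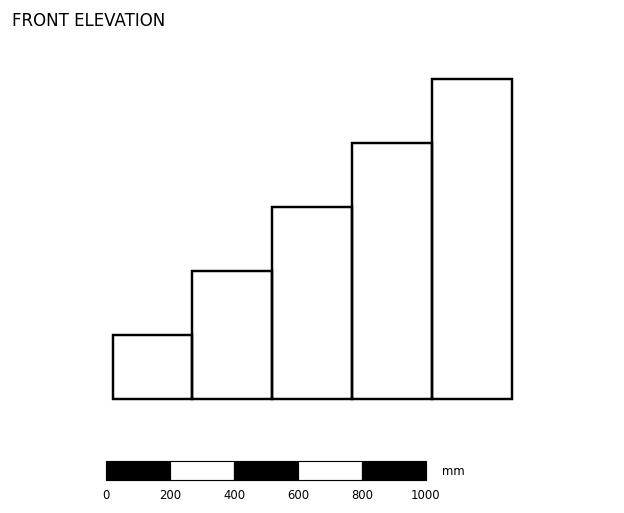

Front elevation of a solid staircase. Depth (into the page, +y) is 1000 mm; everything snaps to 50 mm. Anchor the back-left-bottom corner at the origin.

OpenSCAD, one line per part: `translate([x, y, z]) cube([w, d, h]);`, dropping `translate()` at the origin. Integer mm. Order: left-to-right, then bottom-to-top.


cube([250, 1000, 200]);
translate([250, 0, 0]) cube([250, 1000, 400]);
translate([500, 0, 0]) cube([250, 1000, 600]);
translate([750, 0, 0]) cube([250, 1000, 800]);
translate([1000, 0, 0]) cube([250, 1000, 1000]);


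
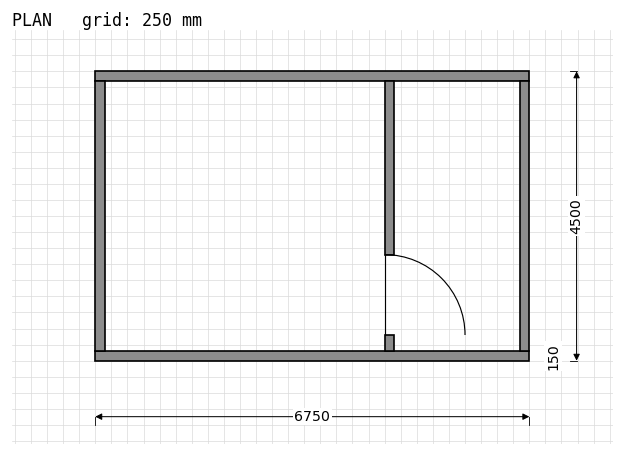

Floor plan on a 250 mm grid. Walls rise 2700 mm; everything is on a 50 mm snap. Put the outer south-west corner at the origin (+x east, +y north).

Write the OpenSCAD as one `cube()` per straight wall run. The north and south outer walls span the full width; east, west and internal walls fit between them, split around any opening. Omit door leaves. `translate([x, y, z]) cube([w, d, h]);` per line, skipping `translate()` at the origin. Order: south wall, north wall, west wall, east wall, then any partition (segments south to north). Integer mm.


cube([6750, 150, 2700]);
translate([0, 4350, 0]) cube([6750, 150, 2700]);
translate([0, 150, 0]) cube([150, 4200, 2700]);
translate([6600, 150, 0]) cube([150, 4200, 2700]);
translate([4500, 150, 0]) cube([150, 250, 2700]);
translate([4500, 1650, 0]) cube([150, 2700, 2700]);


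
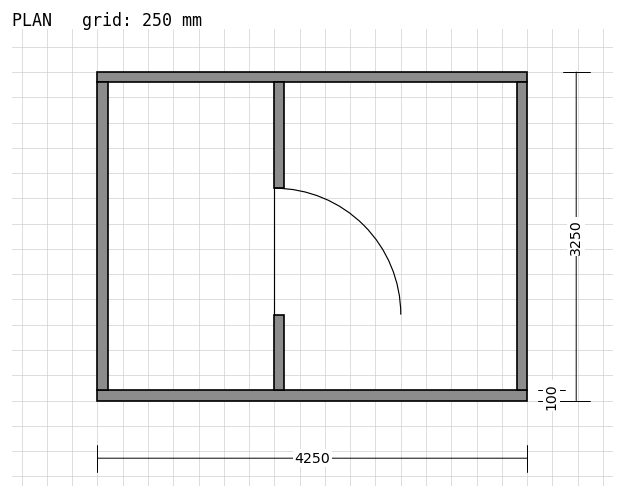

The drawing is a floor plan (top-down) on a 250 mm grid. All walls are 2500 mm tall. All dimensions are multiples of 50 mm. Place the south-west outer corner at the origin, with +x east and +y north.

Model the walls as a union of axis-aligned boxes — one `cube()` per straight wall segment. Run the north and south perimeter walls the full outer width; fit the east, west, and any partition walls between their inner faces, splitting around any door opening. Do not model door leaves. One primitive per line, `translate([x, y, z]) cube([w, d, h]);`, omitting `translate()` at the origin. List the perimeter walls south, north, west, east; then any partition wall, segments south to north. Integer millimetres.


cube([4250, 100, 2500]);
translate([0, 3150, 0]) cube([4250, 100, 2500]);
translate([0, 100, 0]) cube([100, 3050, 2500]);
translate([4150, 100, 0]) cube([100, 3050, 2500]);
translate([1750, 100, 0]) cube([100, 750, 2500]);
translate([1750, 2100, 0]) cube([100, 1050, 2500]);


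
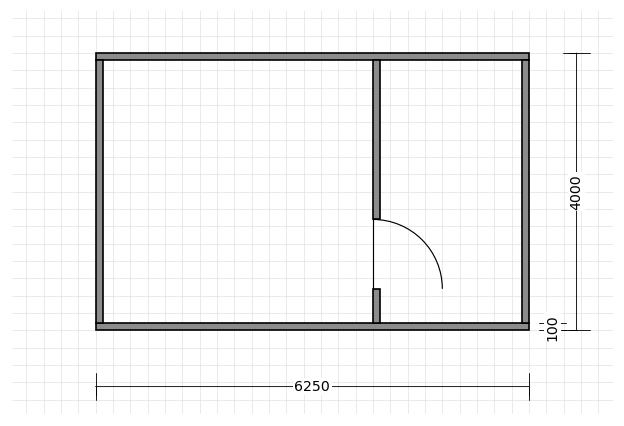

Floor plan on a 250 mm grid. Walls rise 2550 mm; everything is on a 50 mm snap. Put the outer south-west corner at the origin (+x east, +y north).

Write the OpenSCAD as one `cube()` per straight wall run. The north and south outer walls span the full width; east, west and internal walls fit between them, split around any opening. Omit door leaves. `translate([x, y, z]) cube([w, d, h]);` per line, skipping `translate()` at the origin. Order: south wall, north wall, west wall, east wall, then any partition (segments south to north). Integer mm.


cube([6250, 100, 2550]);
translate([0, 3900, 0]) cube([6250, 100, 2550]);
translate([0, 100, 0]) cube([100, 3800, 2550]);
translate([6150, 100, 0]) cube([100, 3800, 2550]);
translate([4000, 100, 0]) cube([100, 500, 2550]);
translate([4000, 1600, 0]) cube([100, 2300, 2550]);
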